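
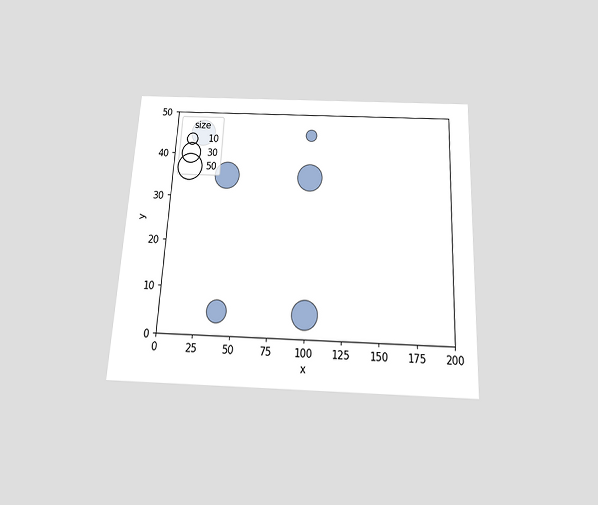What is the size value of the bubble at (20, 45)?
The chart is tilted about 3° clockwise and viewed slightly from below. Matching the bubble at (20, 45) against the size legend gives 50.

50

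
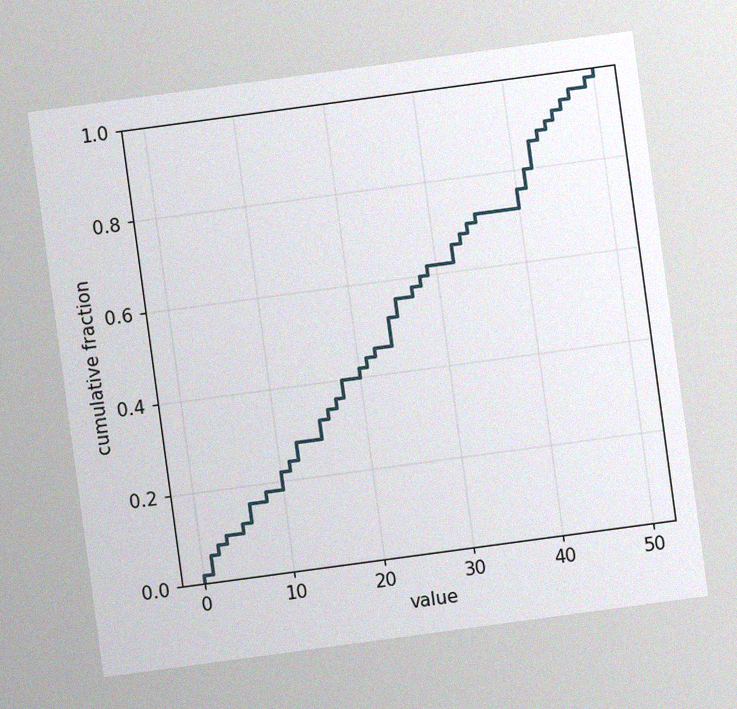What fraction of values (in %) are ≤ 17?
36%

The chart is tilted about 8° counter-clockwise, with some photo noise. At x=17 the ECDF step is at 36%.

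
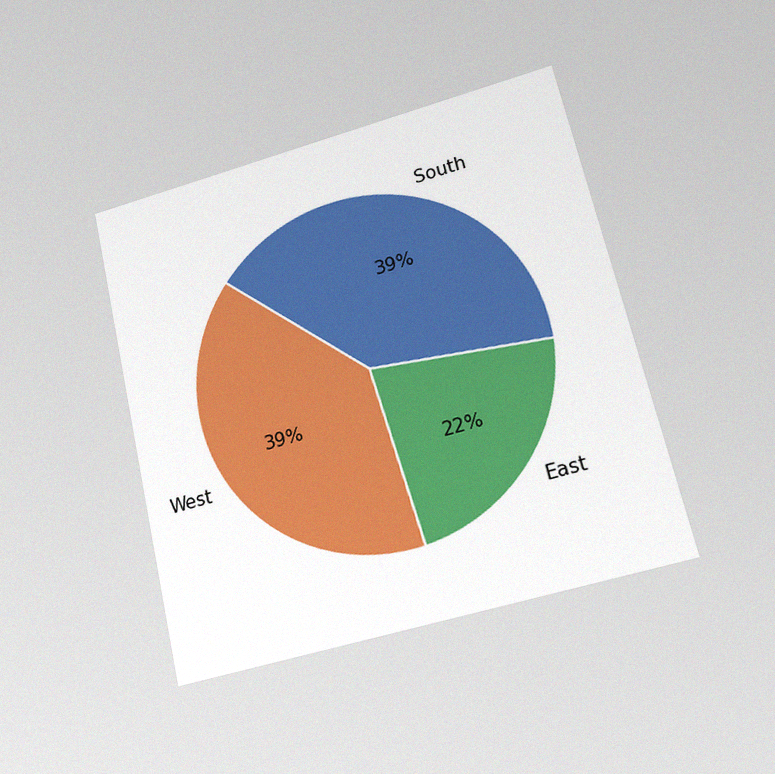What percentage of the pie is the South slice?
39%

The chart is tilted about 13° counter-clockwise and viewed at a slight angle, with some photo noise. The South slice takes up 39% of the pie.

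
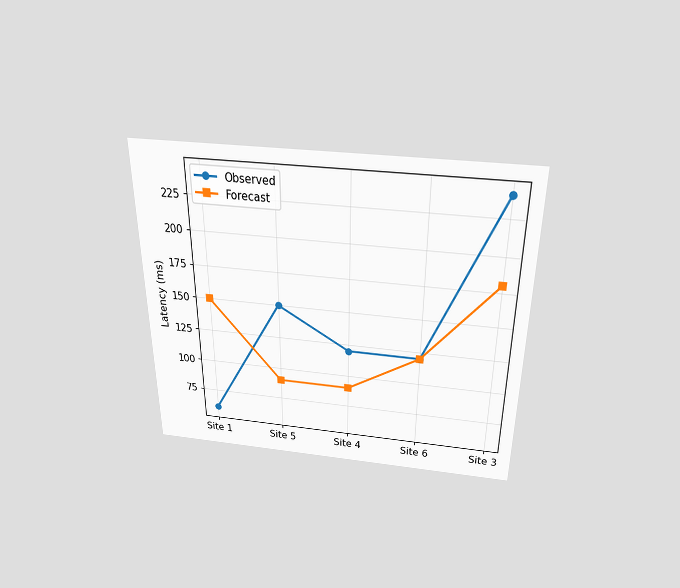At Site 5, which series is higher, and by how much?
The chart is viewed slightly from above. At Site 5, Observed sits above the other line by 60ms.

Observed, by 60ms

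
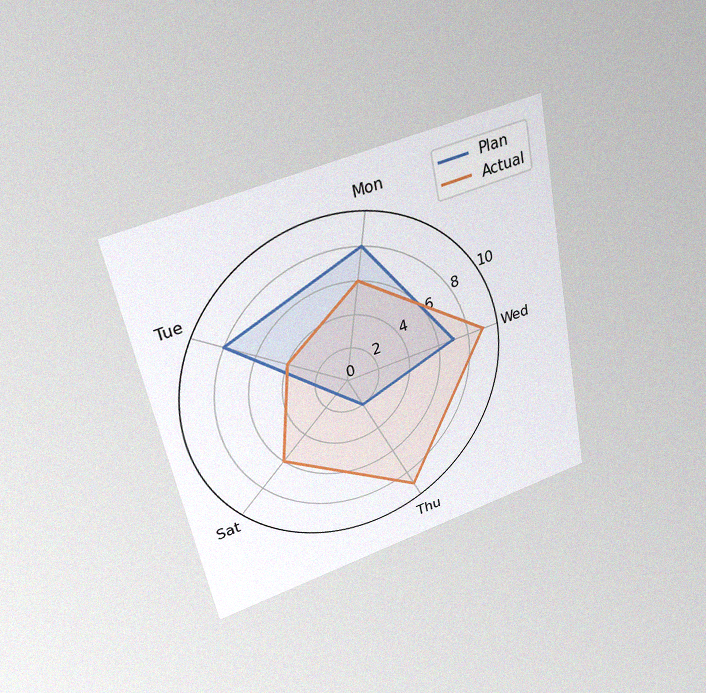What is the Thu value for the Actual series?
The chart is tilted about 11° counter-clockwise and viewed slightly from above, with some photo noise. On the Thu axis, Actual reaches 9.

9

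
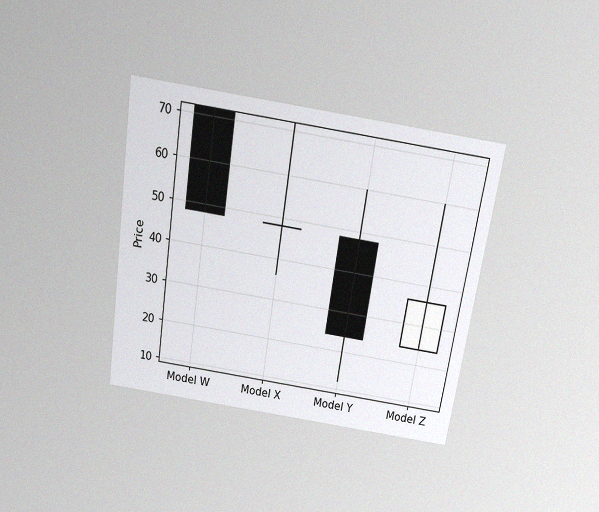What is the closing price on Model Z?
The chart is tilted about 9° clockwise and viewed slightly from above, with some photo noise. The Model Z candle closes at 36.

36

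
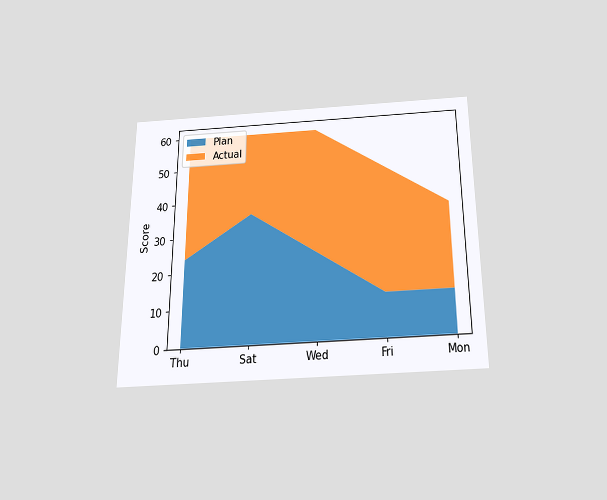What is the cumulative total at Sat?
The chart is viewed slightly from below. The stacked total at Sat reaches 60.

60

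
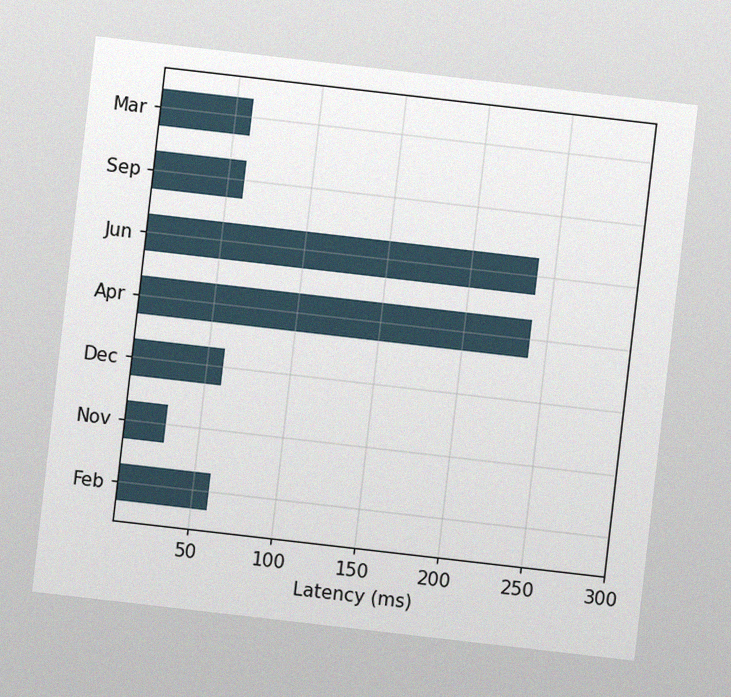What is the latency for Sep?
60ms

The chart is tilted about 7° clockwise, with some photo noise. Reading along the chart's x-axis, the Sep bar reaches 60ms.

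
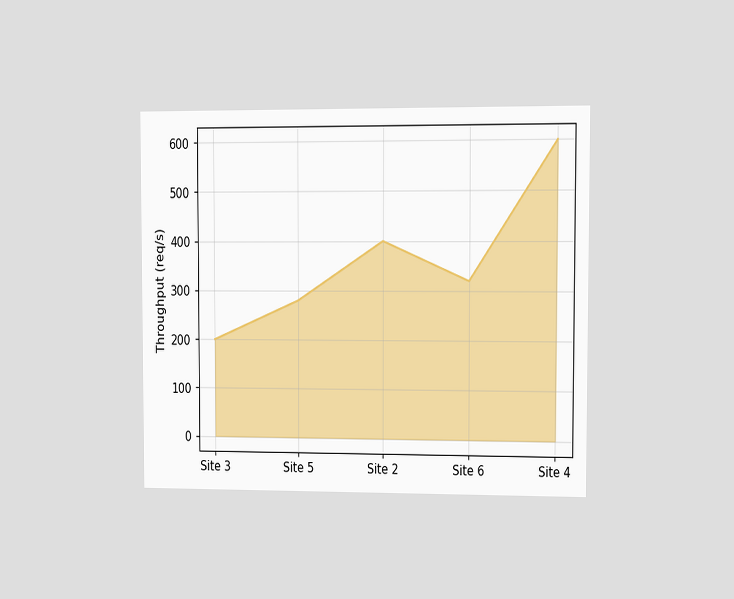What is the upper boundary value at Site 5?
280req/s

The chart is viewed at a slight angle. At Site 5 the upper boundary is at 280req/s.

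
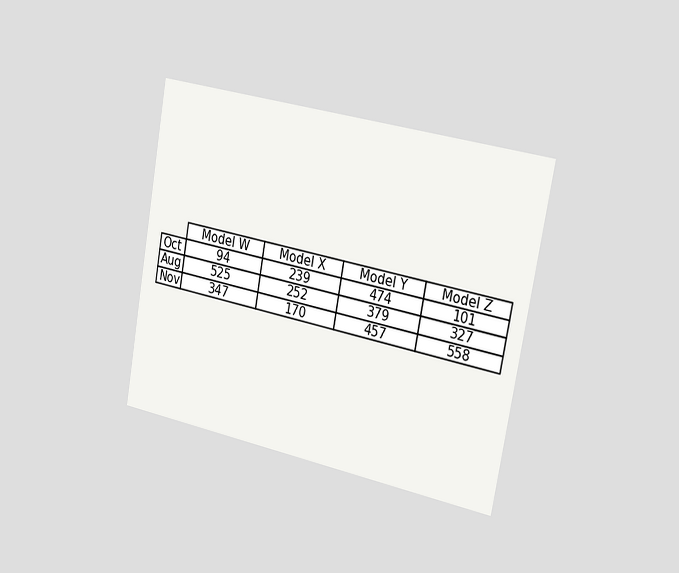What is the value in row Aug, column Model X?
The chart is tilted about 10° clockwise and viewed slightly from the right. The (Aug, Model X) cell reads 252.

252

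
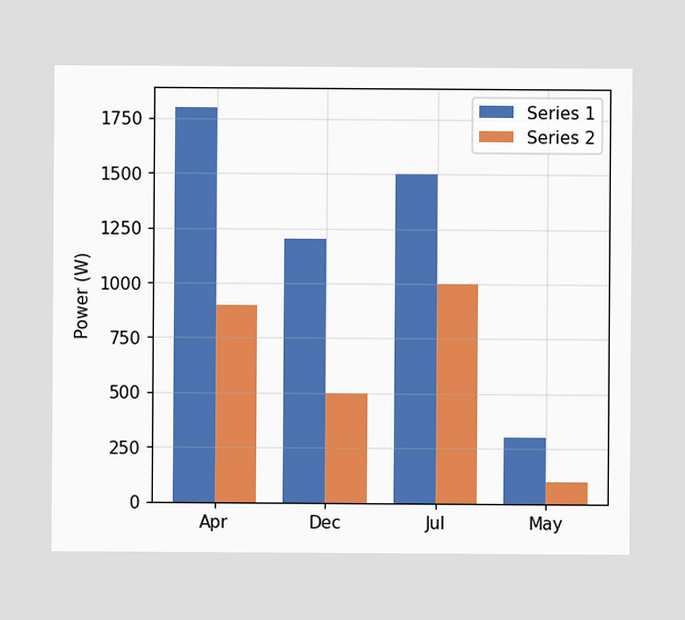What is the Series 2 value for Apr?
The Series 2 bar at Apr reaches 900W on the y-axis.

900W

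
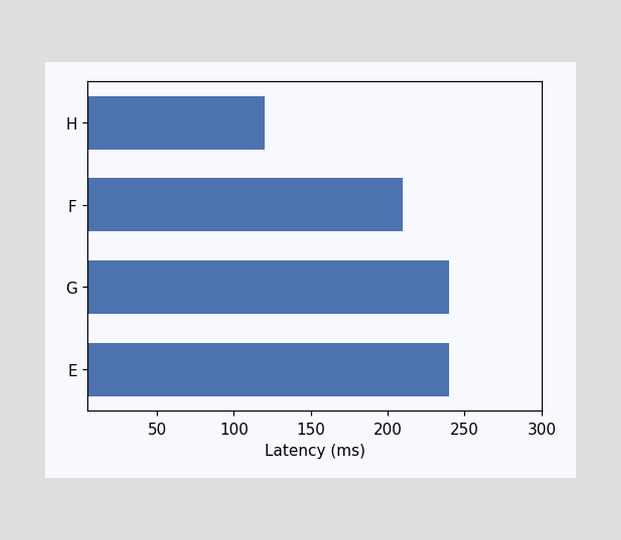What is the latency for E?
240ms

Reading along the chart's x-axis, the E bar reaches 240ms.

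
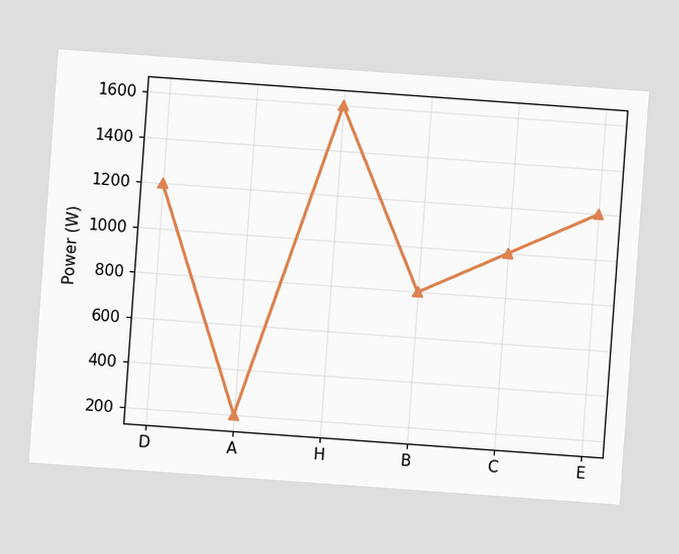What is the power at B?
The chart is tilted about 4° clockwise. At B, the line is at 800W.

800W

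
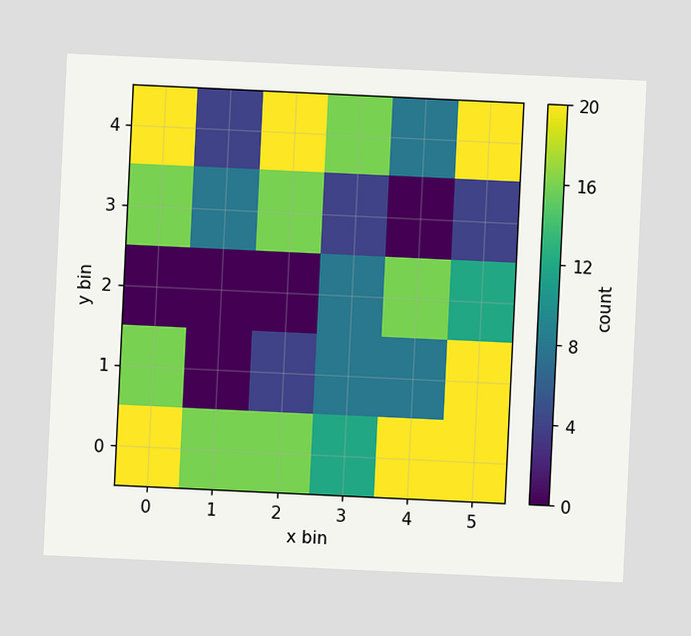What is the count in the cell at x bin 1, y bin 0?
The chart is tilted about 3° clockwise. Matching the cell (1, 0) against the colorbar gives 16.

16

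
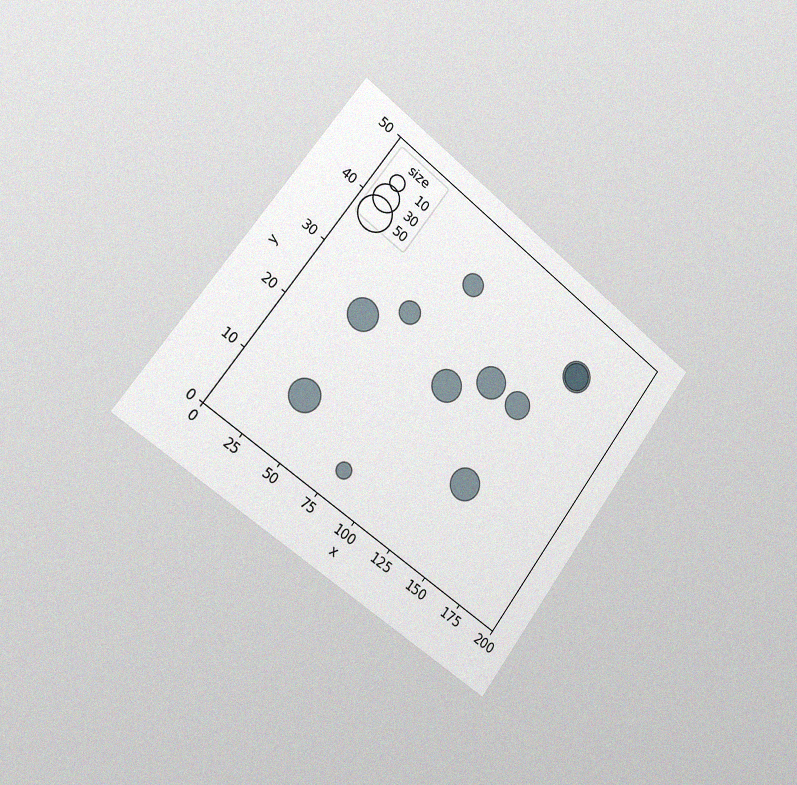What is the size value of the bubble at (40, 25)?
The chart is tilted about 37° clockwise and viewed slightly from the left, with some photo noise. Matching the bubble at (40, 25) against the size legend gives 40.

40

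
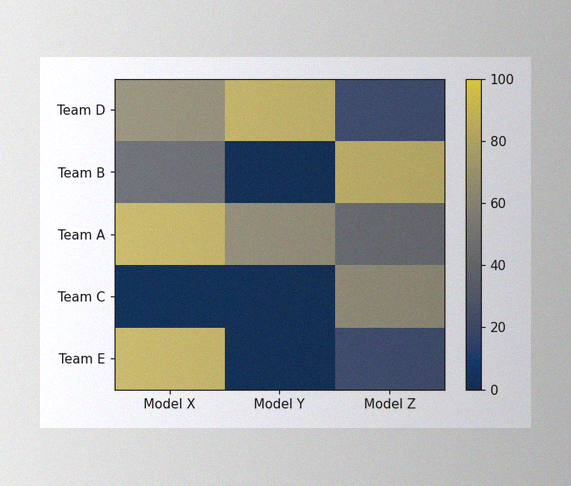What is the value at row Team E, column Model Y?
0

The image has some photo noise and uneven lighting. Matching cell (Team E, Model Y) against the colorbar gives 0.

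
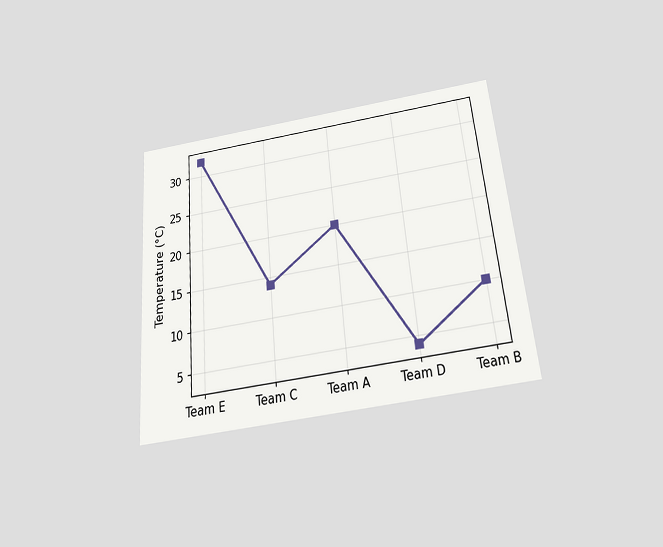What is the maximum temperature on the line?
32°C

The chart is tilted about 5° counter-clockwise and viewed slightly from below. The highest point is at Team E, and reading across to the y-axis gives 32°C.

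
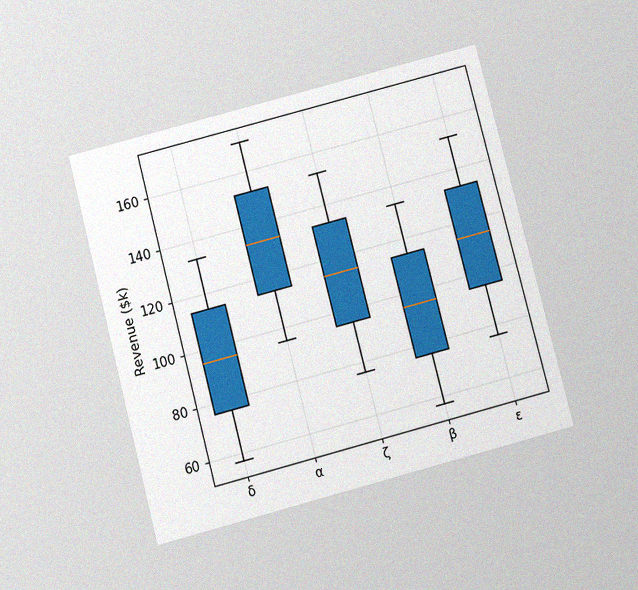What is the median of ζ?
$114k

The chart is tilted about 15° counter-clockwise and viewed slightly from below, with some photo noise. The median line in the ζ box sits at $114k.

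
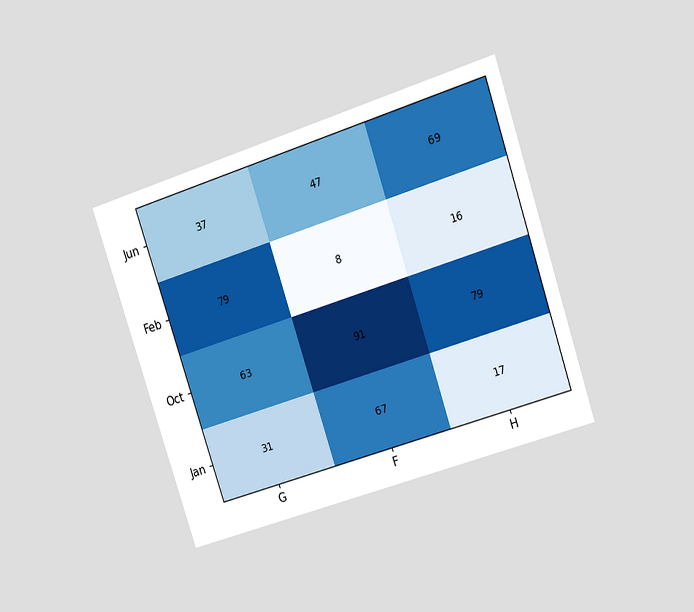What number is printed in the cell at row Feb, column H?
16

The chart is tilted about 18° counter-clockwise and viewed at a slight angle. The (Feb, H) cell reads 16.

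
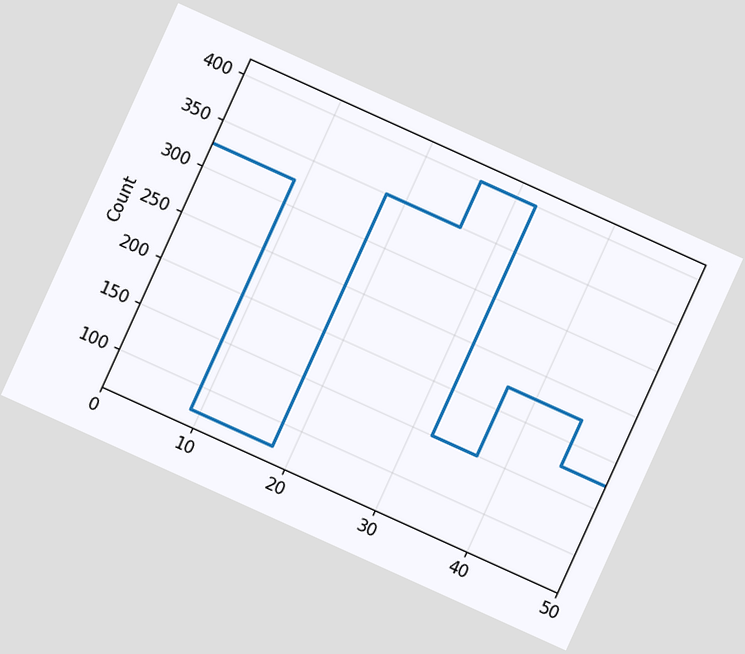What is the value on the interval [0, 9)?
The chart is tilted about 24° clockwise. On [0, 9) the step sits at 325.

325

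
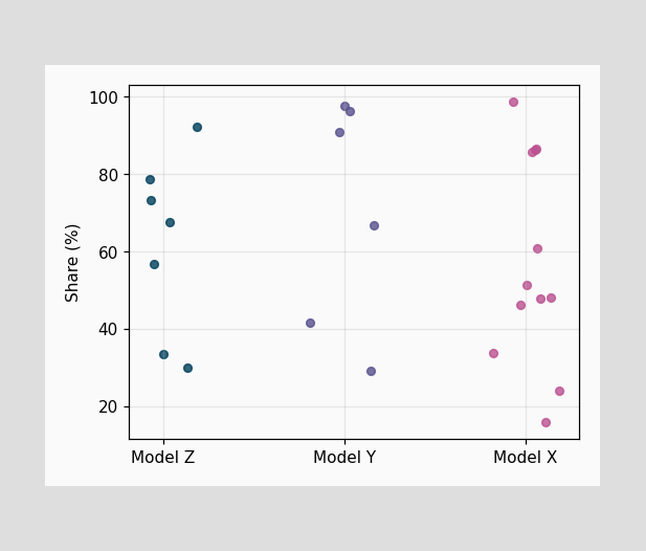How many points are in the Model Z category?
7

Counting the markers in the Model Z column gives 7.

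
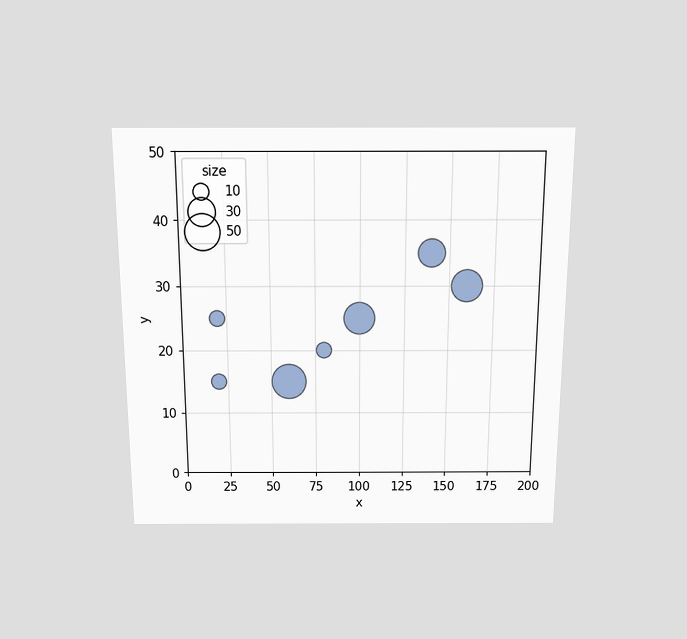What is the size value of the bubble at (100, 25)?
40

The chart is viewed slightly from above. Matching the bubble at (100, 25) against the size legend gives 40.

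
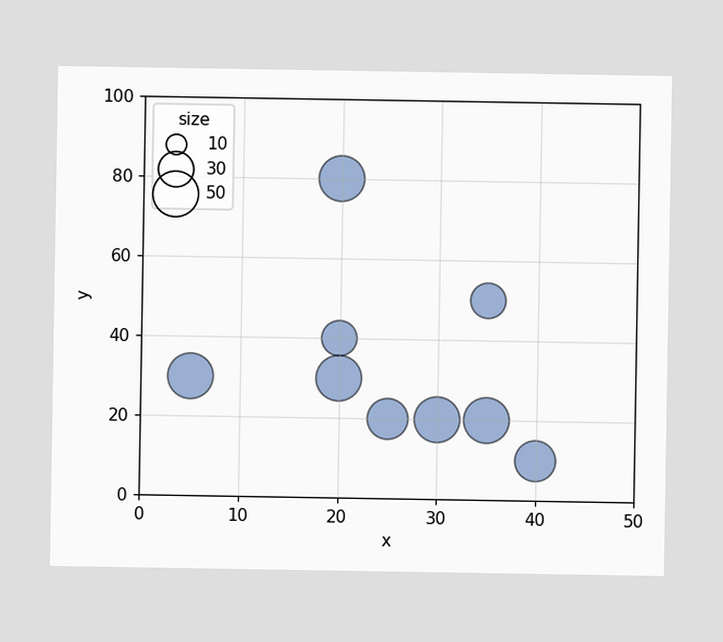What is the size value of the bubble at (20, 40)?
30

Matching the bubble at (20, 40) against the size legend gives 30.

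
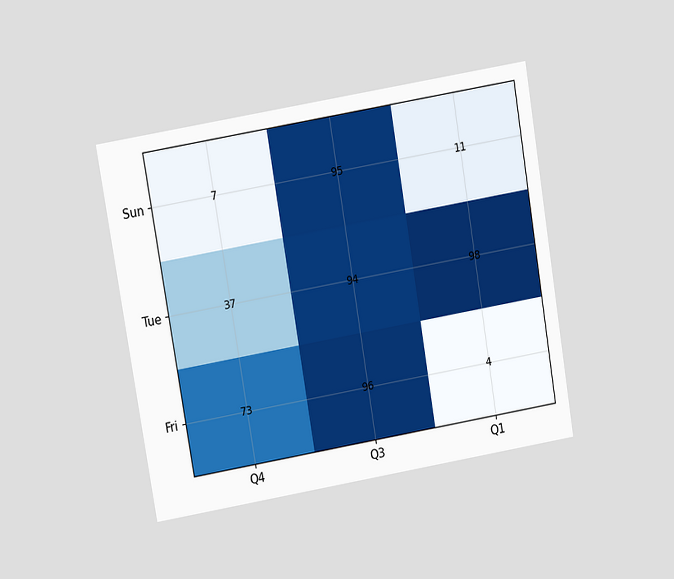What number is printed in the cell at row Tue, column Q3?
The chart is tilted about 10° counter-clockwise and viewed slightly from above. The (Tue, Q3) cell reads 94.

94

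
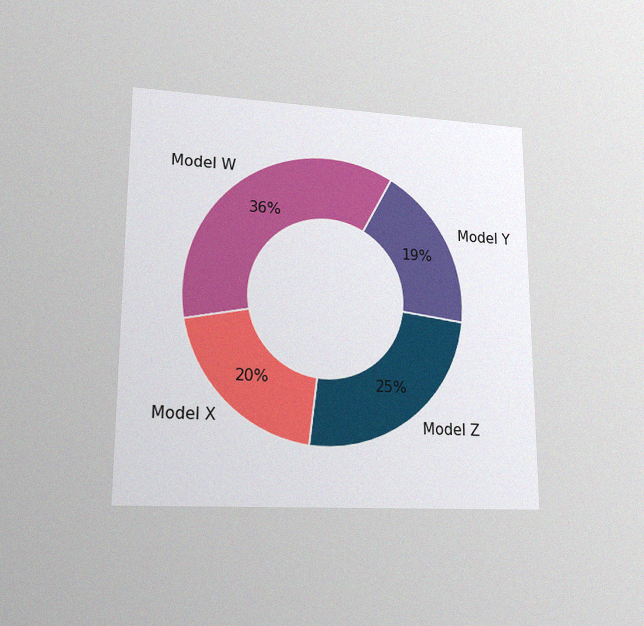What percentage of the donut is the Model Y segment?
The chart is viewed at a slight angle, with some photo noise. The Model Y segment takes up 19% of the ring.

19%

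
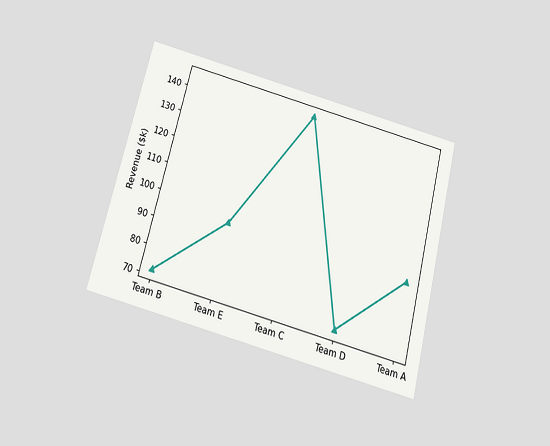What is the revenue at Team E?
The chart is tilted about 14° clockwise and viewed slightly from below. At Team E, the line is at $96k.

$96k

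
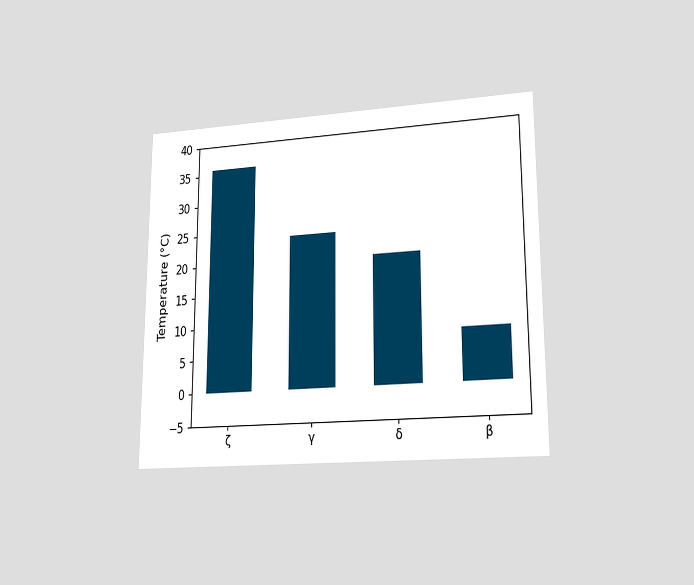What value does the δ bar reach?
The chart is viewed at a slight angle. Reading along the chart's y-axis, the δ bar reaches 20°C.

20°C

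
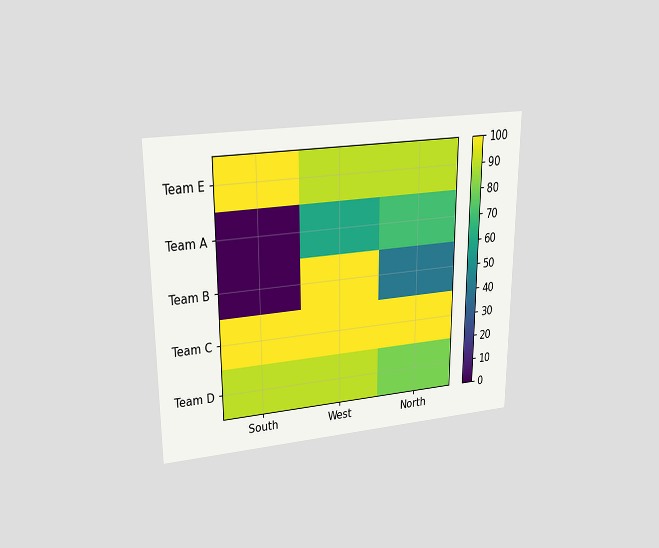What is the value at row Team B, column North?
The chart is viewed slightly from above. Matching cell (Team B, North) against the colorbar gives 40.

40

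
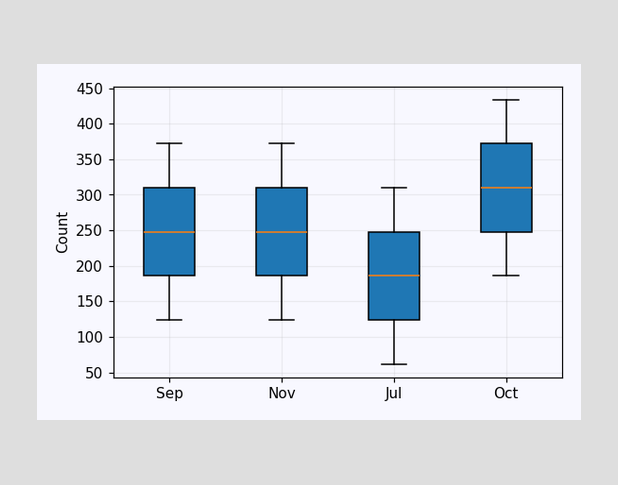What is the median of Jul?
186

The median line in the Jul box sits at 186.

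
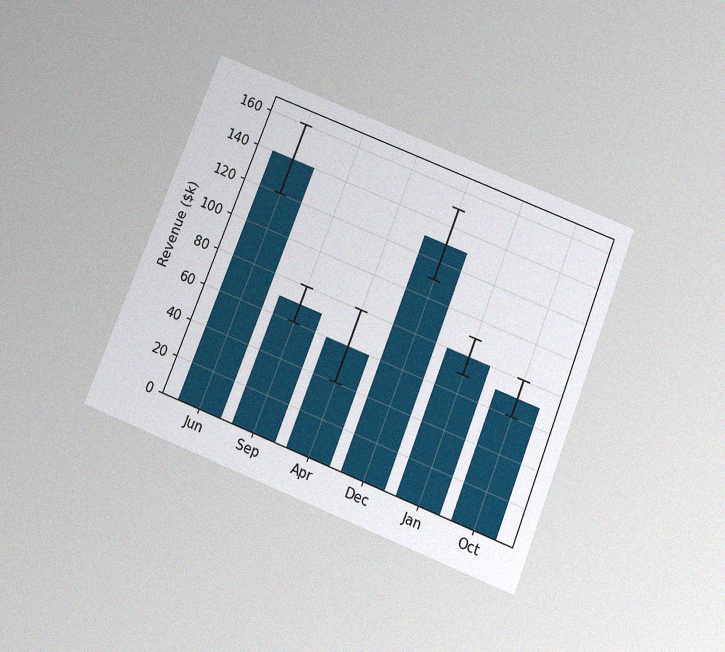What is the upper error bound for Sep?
The chart is tilted about 22° clockwise and viewed slightly from below, with some photo noise. The Sep bar's upper whisker reaches $80k.

$80k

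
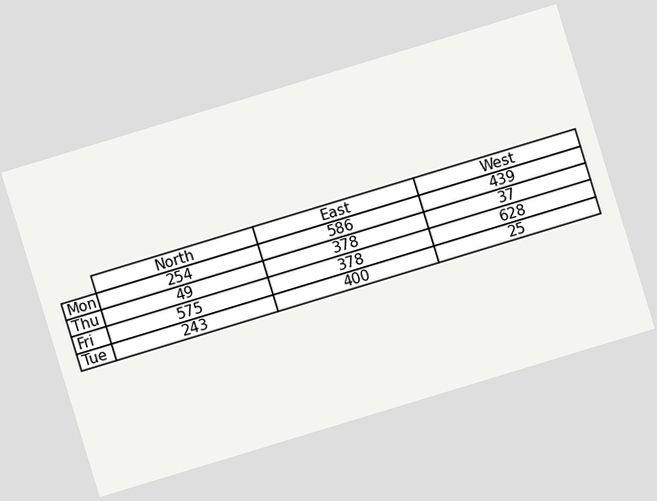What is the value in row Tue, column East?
400

The chart is tilted about 17° counter-clockwise. The (Tue, East) cell reads 400.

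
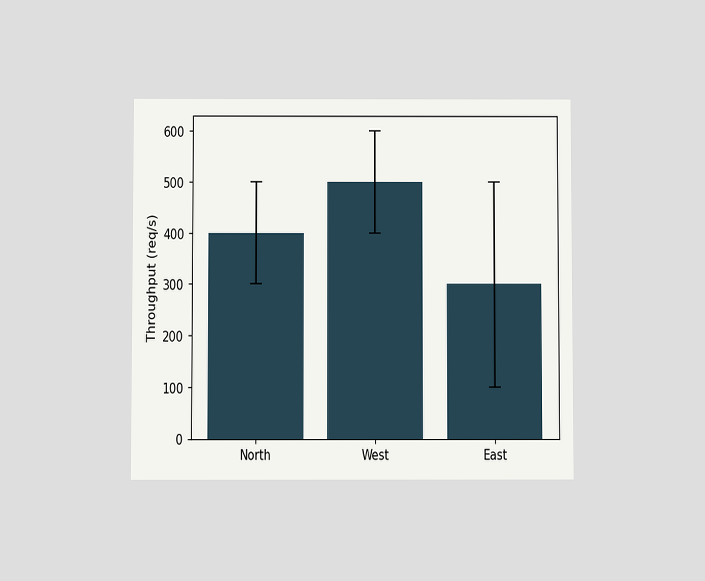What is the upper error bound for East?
The chart is viewed slightly from below. The East bar's upper whisker reaches 500req/s.

500req/s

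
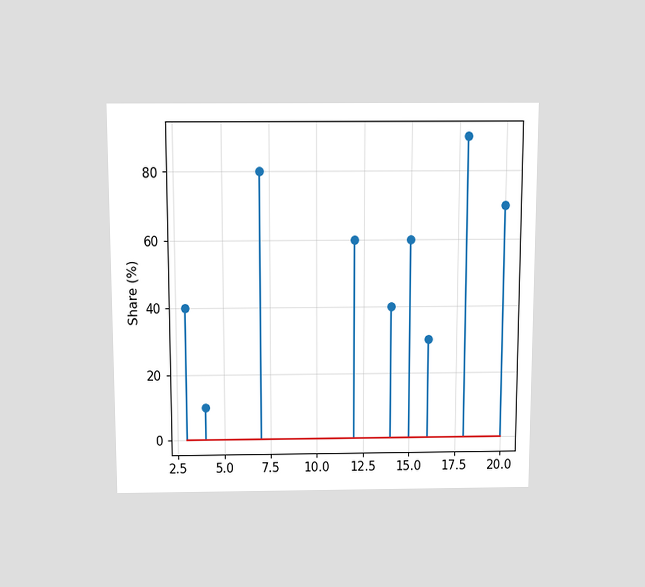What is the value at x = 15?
60%

The chart is viewed slightly from above. The stem at x=15 reaches 60%.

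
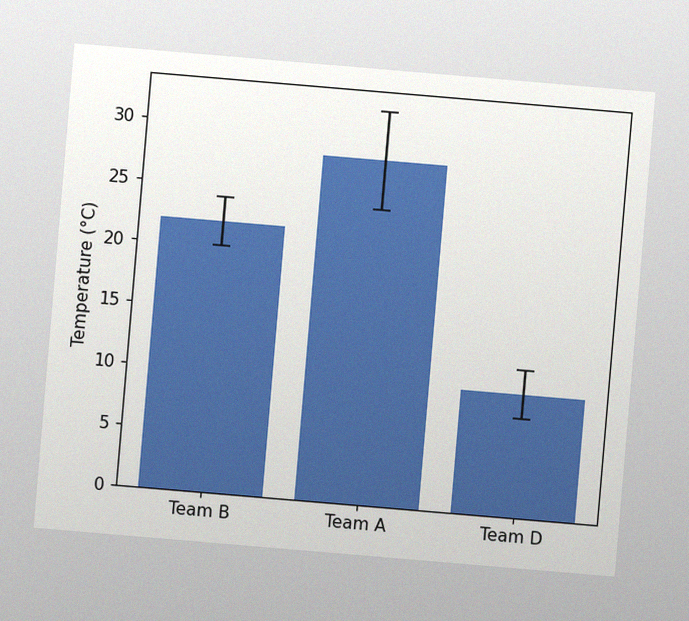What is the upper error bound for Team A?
32°C

The chart is tilted about 5° clockwise, with some photo noise. The Team A bar's upper whisker reaches 32°C.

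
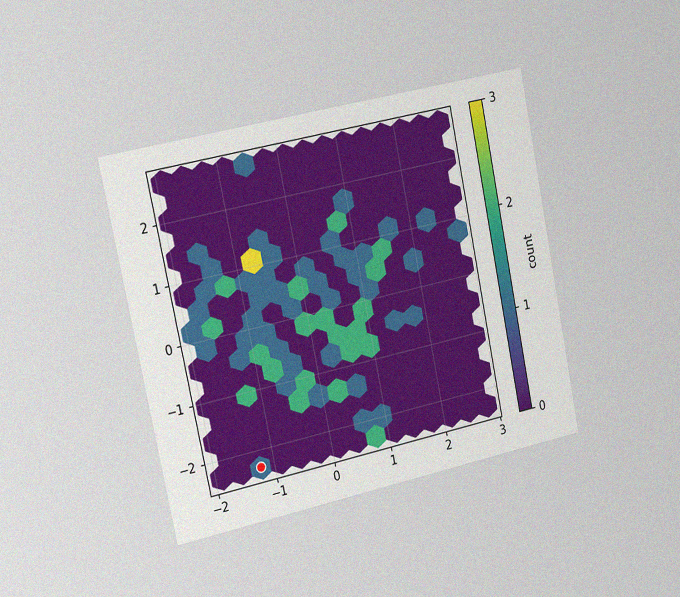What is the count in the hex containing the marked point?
1

The chart is tilted about 12° counter-clockwise and viewed slightly from the left, with some photo noise. The marked hex reads 1 on the colorbar.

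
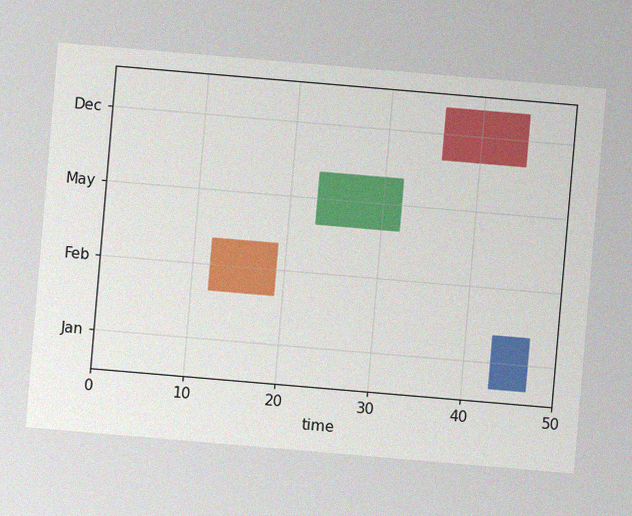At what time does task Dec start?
The chart is tilted about 5° clockwise, with some photo noise. The Dec bar begins at t=36.

36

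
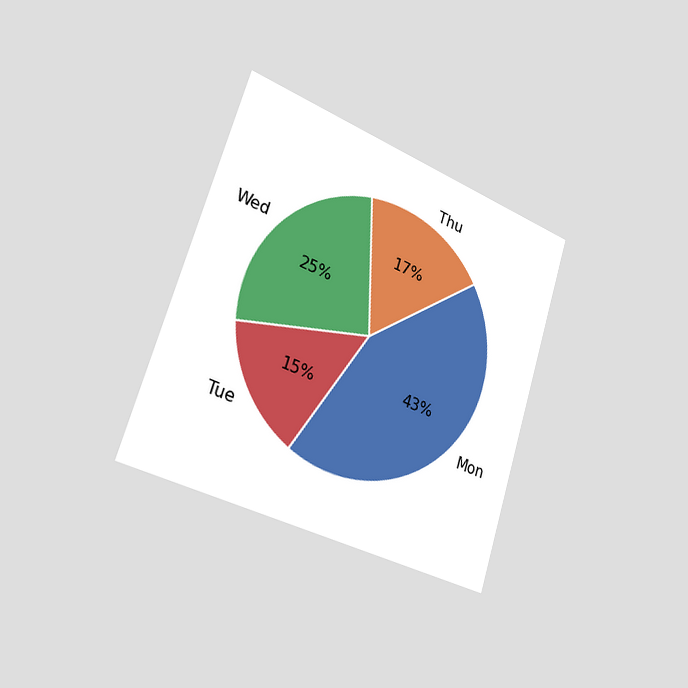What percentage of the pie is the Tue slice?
15%

The chart is tilted about 18° clockwise and viewed slightly from the left. The Tue slice takes up 15% of the pie.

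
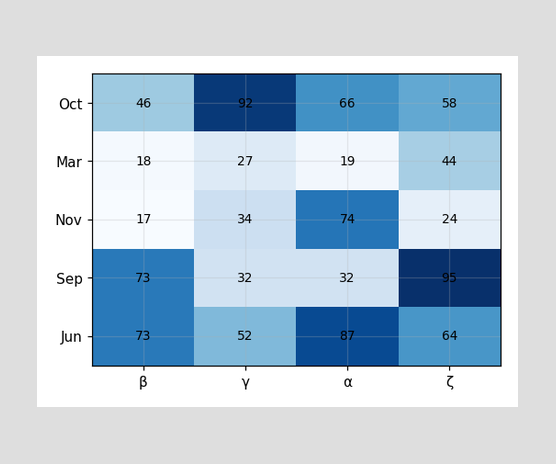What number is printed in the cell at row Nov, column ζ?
24

The (Nov, ζ) cell reads 24.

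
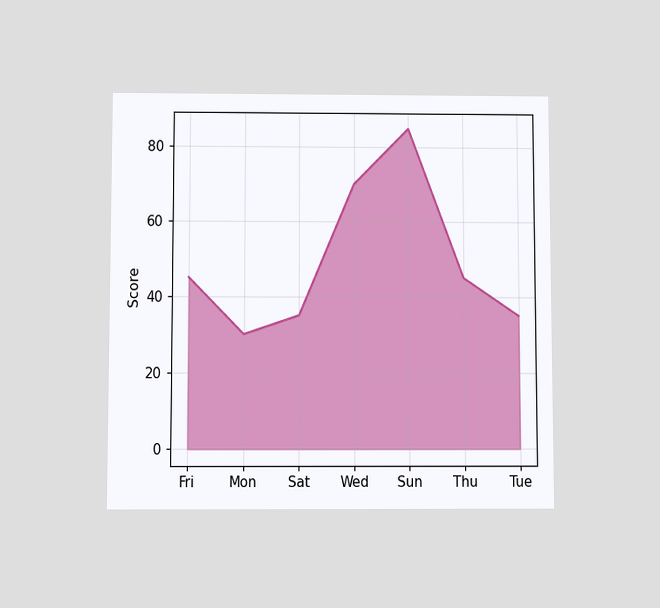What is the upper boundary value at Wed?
The chart is viewed slightly from below. At Wed the upper boundary is at 70.

70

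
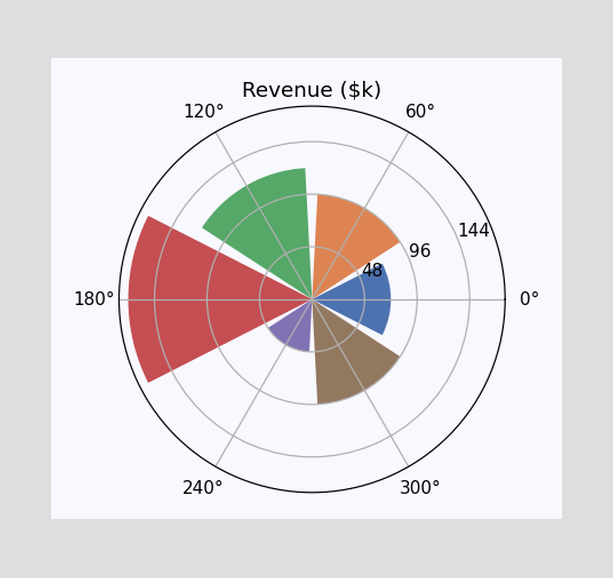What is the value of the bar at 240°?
$48k

The bar at 240° reaches $48k on the radial axis.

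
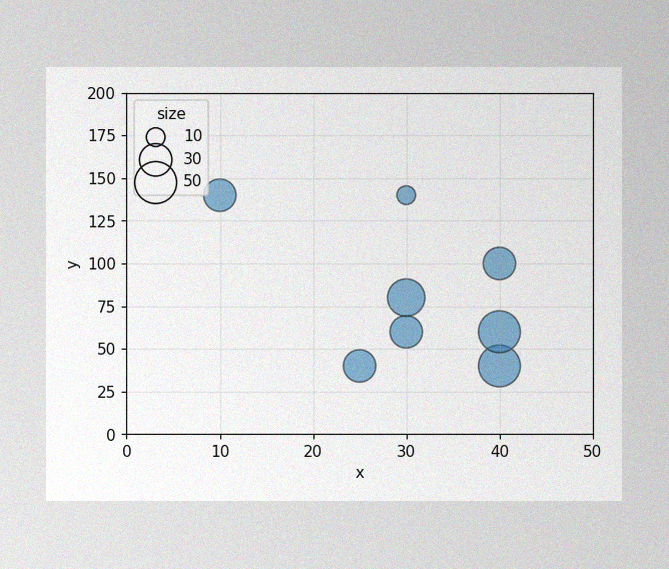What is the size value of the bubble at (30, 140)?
The image has some photo noise and uneven lighting. Matching the bubble at (30, 140) against the size legend gives 10.

10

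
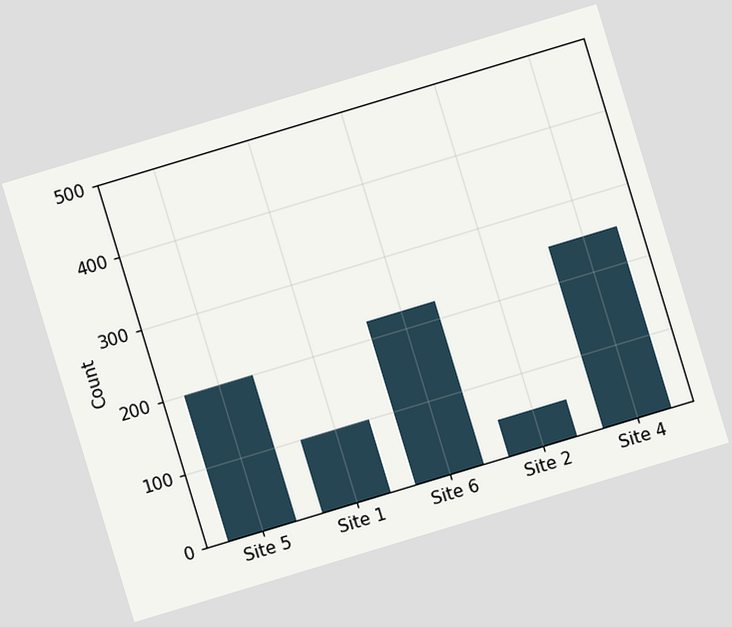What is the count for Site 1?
The chart is tilted about 17° counter-clockwise. Reading along the chart's y-axis, the Site 1 bar reaches 100.

100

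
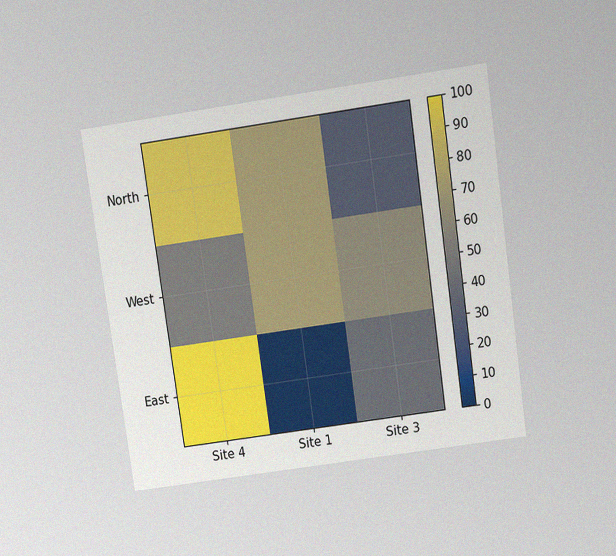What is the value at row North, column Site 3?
The chart is tilted about 8° counter-clockwise and viewed slightly from above, with some photo noise. Matching cell (North, Site 3) against the colorbar gives 30.

30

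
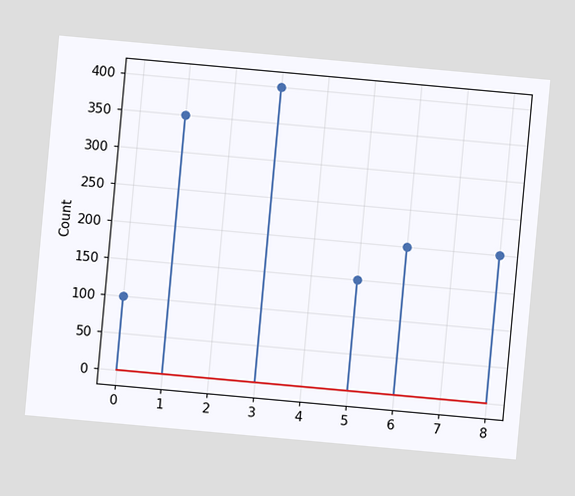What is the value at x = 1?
350

The chart is tilted about 5° clockwise. The stem at x=1 reaches 350.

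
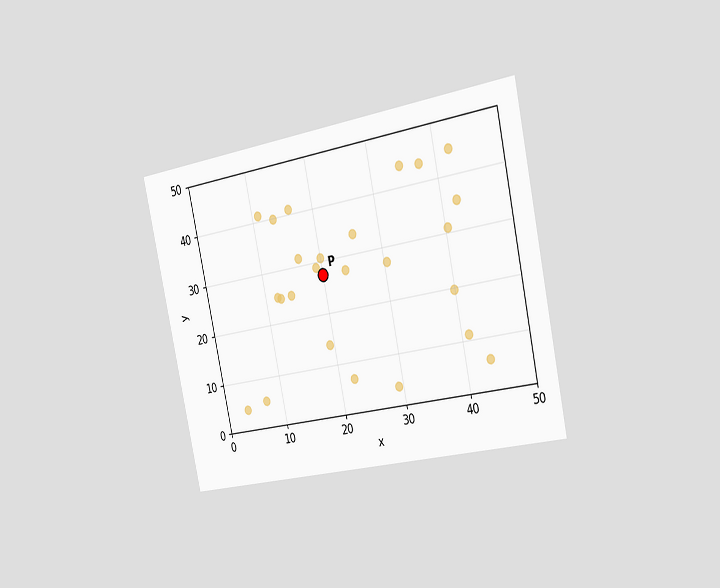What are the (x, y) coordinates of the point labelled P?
The chart is tilted about 12° counter-clockwise and viewed slightly from the right. Following the gridlines from P to each axis, P sits at (20, 27.5).

(20, 27.5)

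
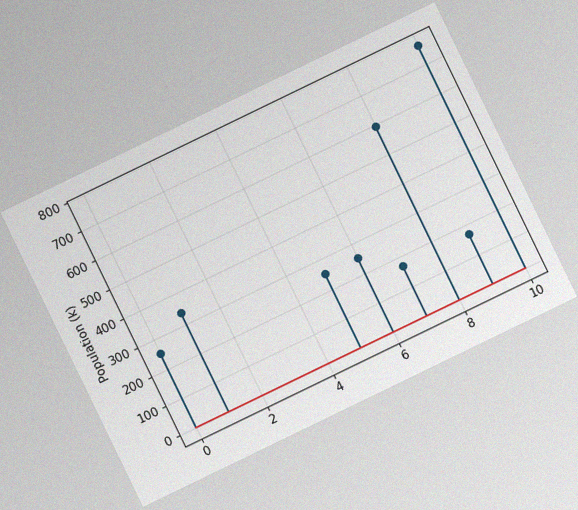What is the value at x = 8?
595k

The chart is tilted about 26° counter-clockwise, with some photo noise. The stem at x=8 reaches 595k.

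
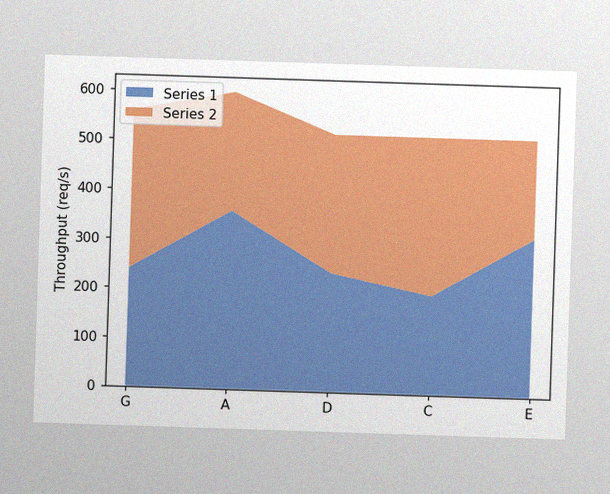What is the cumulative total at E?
The image has some photo noise and uneven lighting. The stacked total at E reaches 520req/s.

520req/s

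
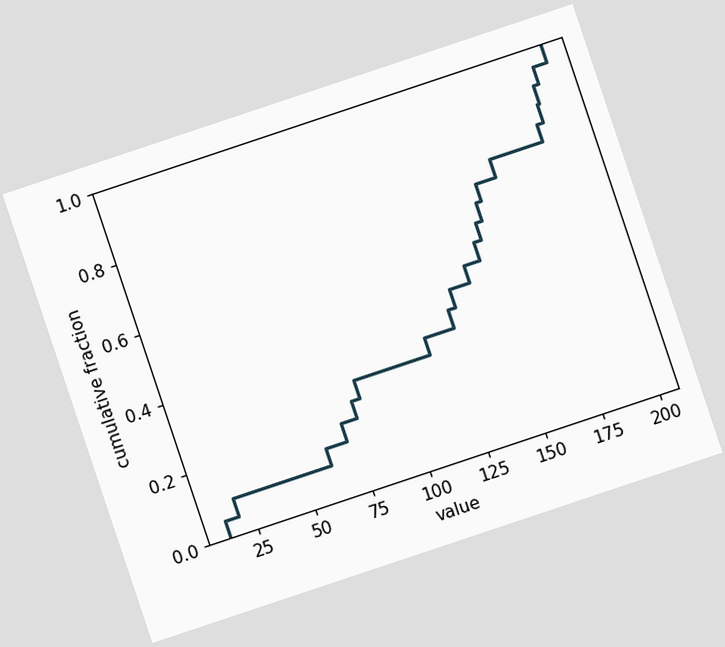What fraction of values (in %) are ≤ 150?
The chart is tilted about 18° counter-clockwise. At x=150 the ECDF step is at 60%.

60%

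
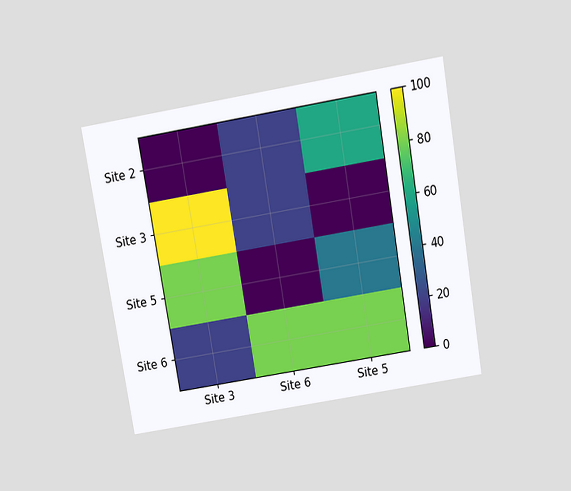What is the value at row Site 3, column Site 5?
The chart is tilted about 10° counter-clockwise and viewed slightly from above. Matching cell (Site 3, Site 5) against the colorbar gives 0.

0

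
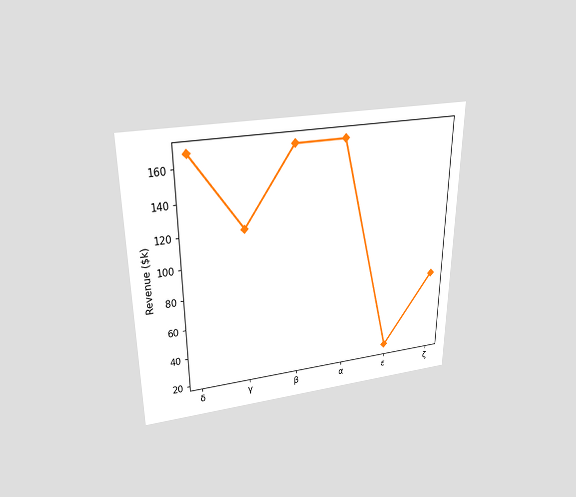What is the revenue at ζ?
$72k

The chart is viewed slightly from above. At ζ, the line is at $72k.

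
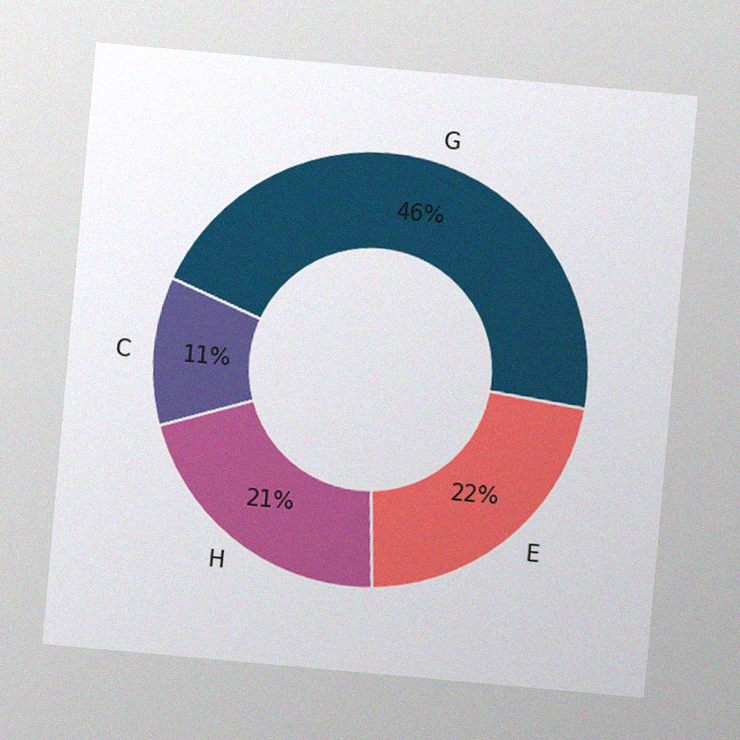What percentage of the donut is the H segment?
The chart is tilted about 5° clockwise, with some photo noise. The H segment takes up 21% of the ring.

21%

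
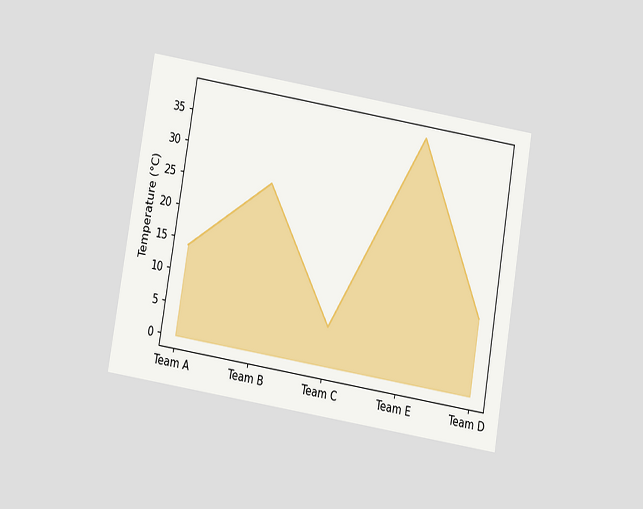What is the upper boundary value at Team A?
The chart is tilted about 9° clockwise and viewed slightly from below. At Team A the upper boundary is at 14°C.

14°C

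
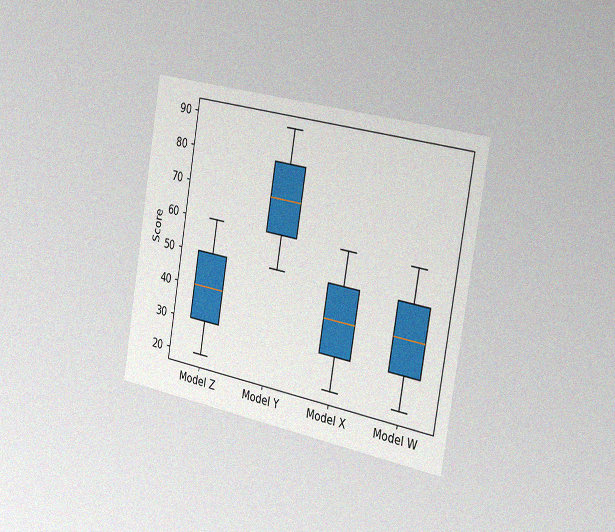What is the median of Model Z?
40

The chart is tilted about 10° clockwise and viewed slightly from the right, with some photo noise. The median line in the Model Z box sits at 40.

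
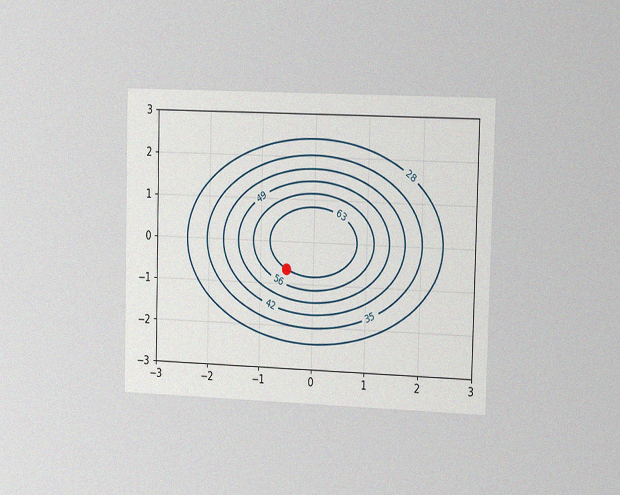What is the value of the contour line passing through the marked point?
63

The chart is viewed slightly from the right, with some photo noise. The marked point sits on the contour labelled 63.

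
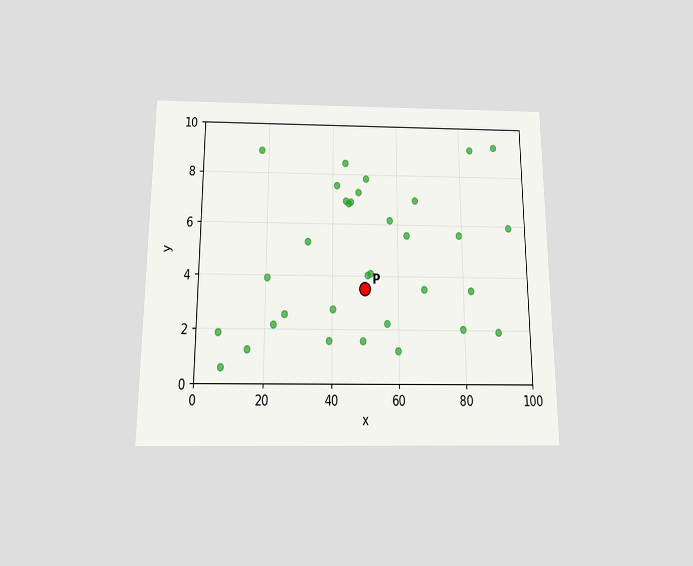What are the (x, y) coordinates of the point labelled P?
(50, 3.5)

The chart is viewed slightly from below. Following the gridlines from P to each axis, P sits at (50, 3.5).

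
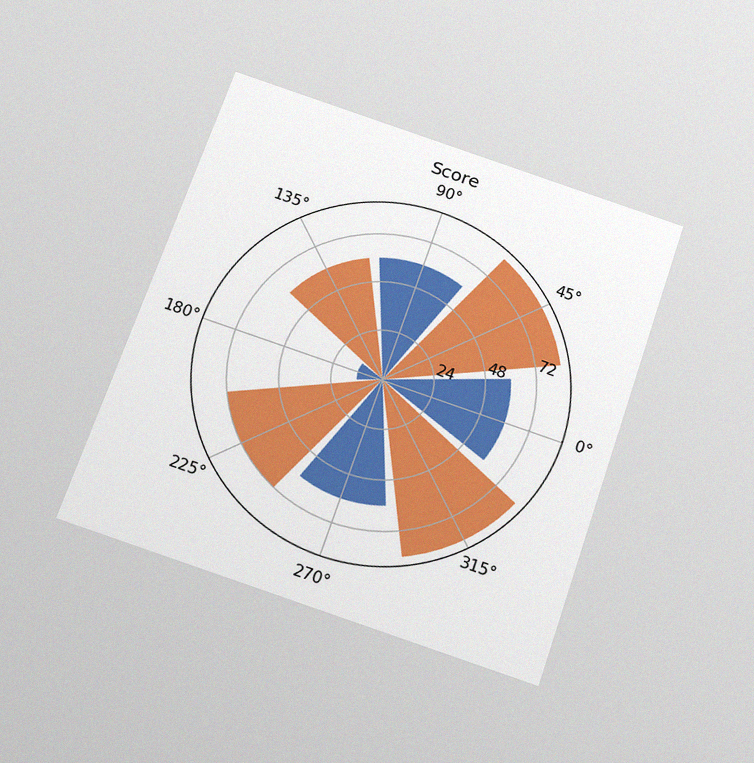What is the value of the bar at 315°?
84

The chart is tilted about 19° clockwise and viewed slightly from below, with some photo noise. The bar at 315° reaches 84 on the radial axis.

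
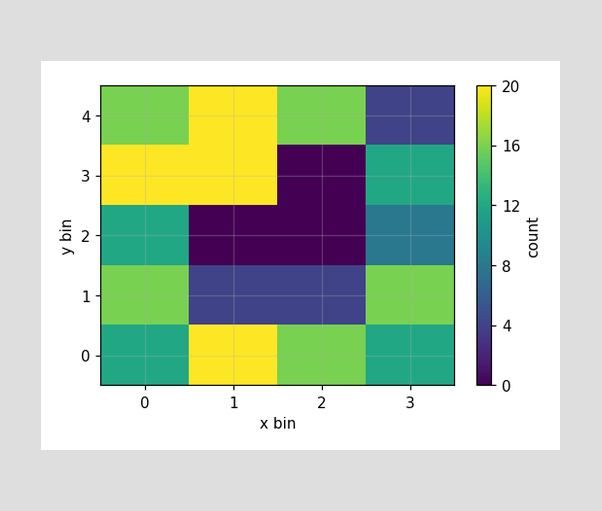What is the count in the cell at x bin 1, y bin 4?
Matching the cell (1, 4) against the colorbar gives 20.

20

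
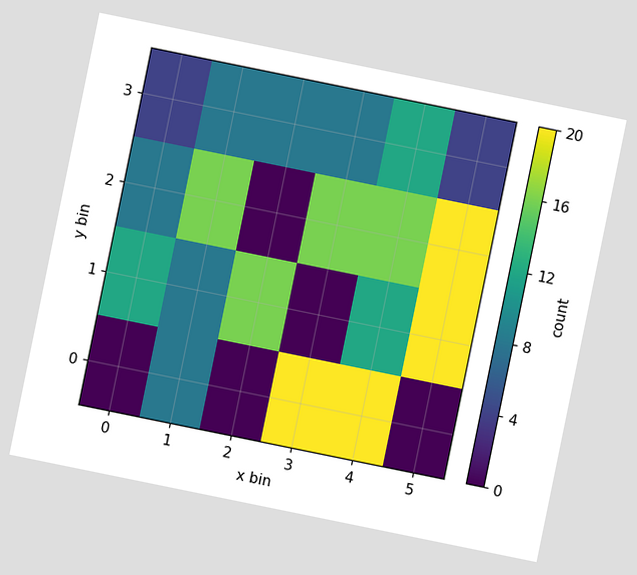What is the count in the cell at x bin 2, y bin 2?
The chart is tilted about 12° clockwise. Matching the cell (2, 2) against the colorbar gives 0.

0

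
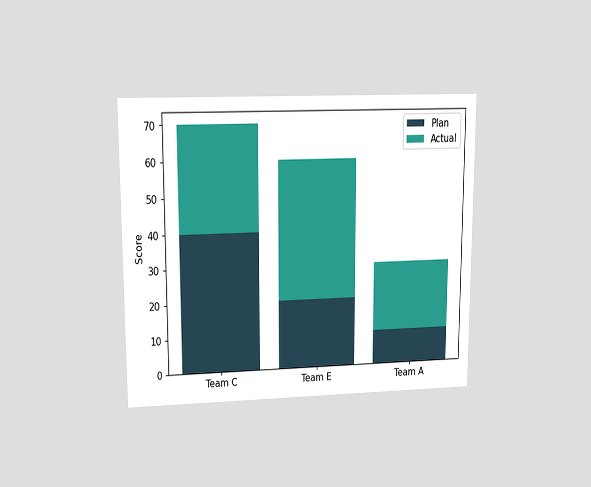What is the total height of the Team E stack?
60

The chart is viewed at a slight angle. The Team E stack's top reaches 60 on the y-axis.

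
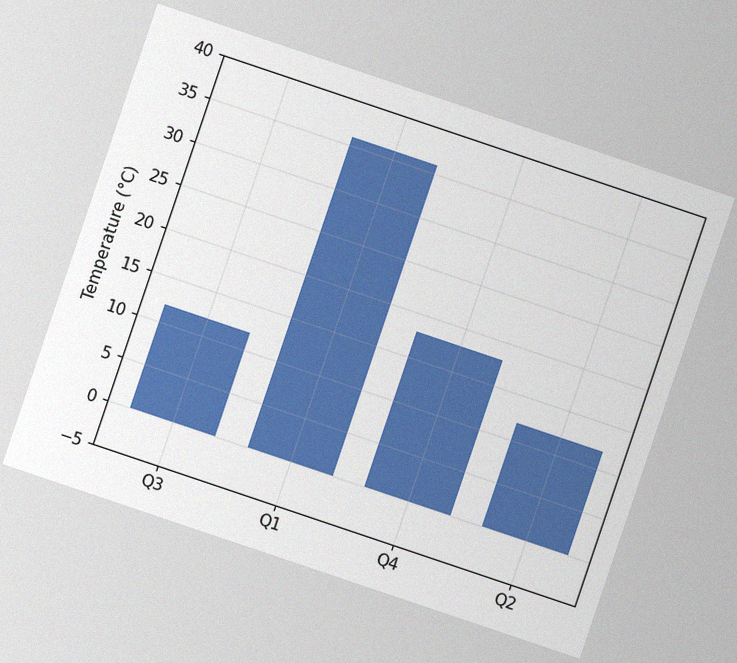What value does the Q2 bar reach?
The chart is tilted about 19° clockwise, with some photo noise. Reading along the chart's y-axis, the Q2 bar reaches 12°C.

12°C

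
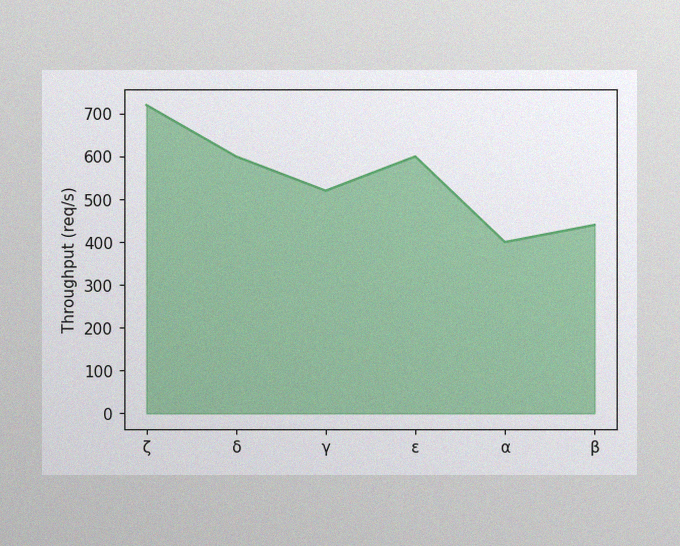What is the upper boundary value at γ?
520req/s

The image has some photo noise and uneven lighting. At γ the upper boundary is at 520req/s.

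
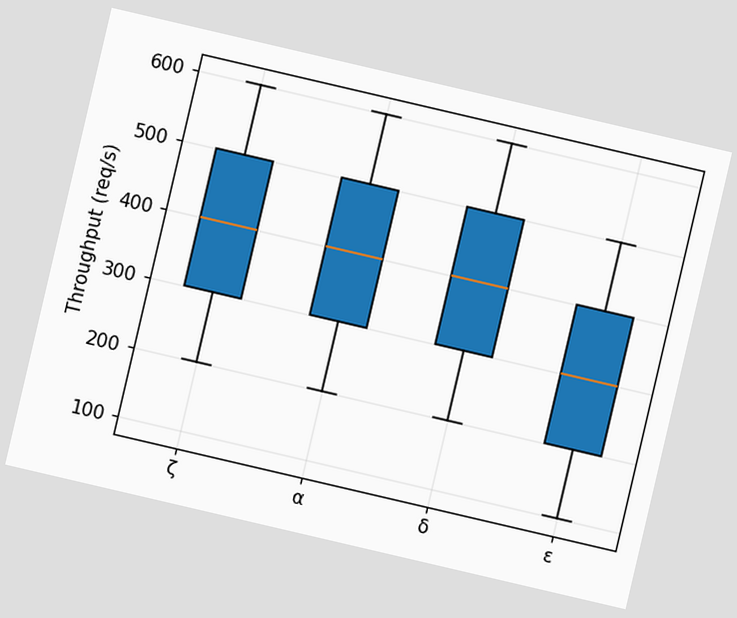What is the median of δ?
400req/s

The chart is tilted about 13° clockwise. The median line in the δ box sits at 400req/s.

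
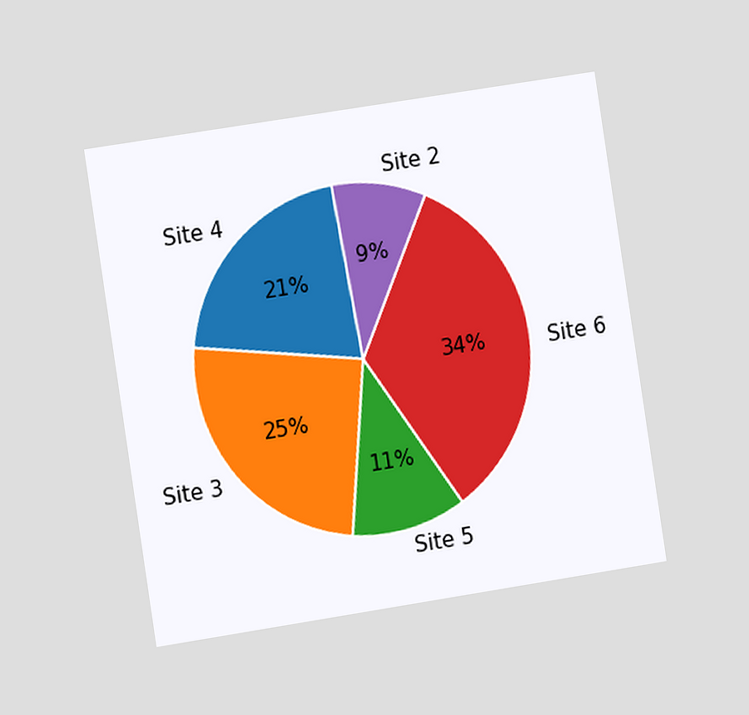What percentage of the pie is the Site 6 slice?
The chart is tilted about 9° counter-clockwise and viewed at a slight angle. The Site 6 slice takes up 34% of the pie.

34%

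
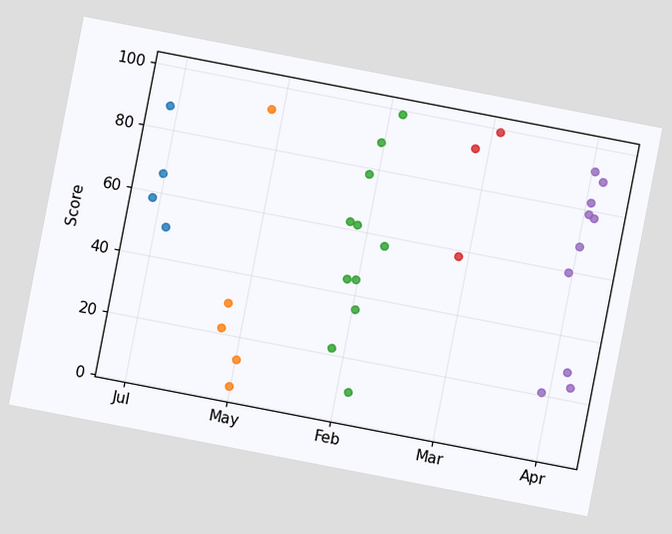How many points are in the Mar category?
3

The chart is tilted about 11° clockwise. Counting the markers in the Mar column gives 3.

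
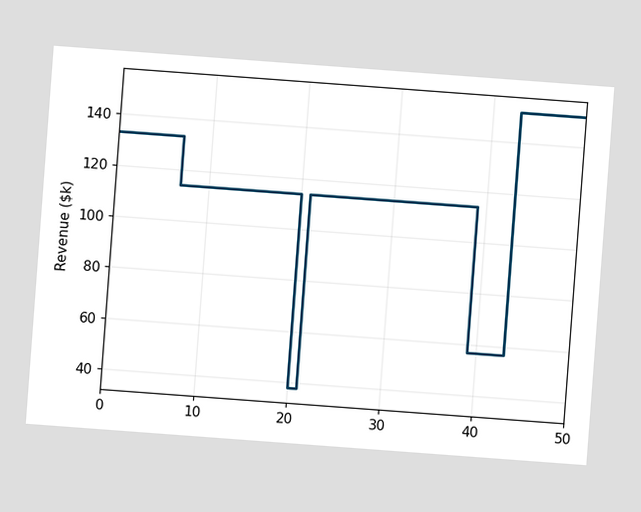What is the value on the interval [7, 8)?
The chart is tilted about 4° clockwise. On [7, 8) the step sits at $114k.

$114k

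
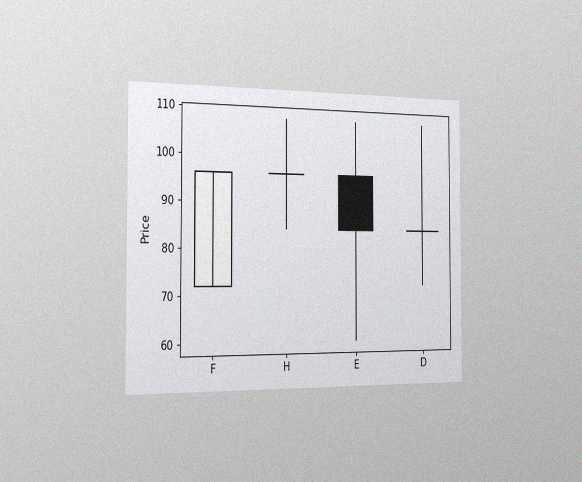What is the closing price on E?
84

The chart is viewed slightly from the left, with some photo noise. The E candle closes at 84.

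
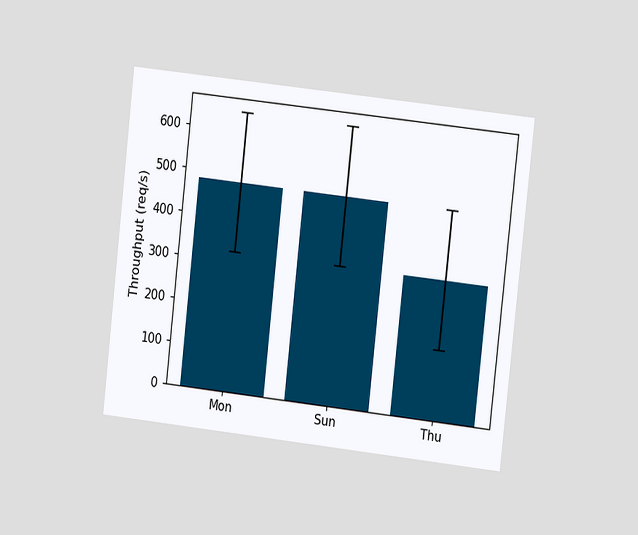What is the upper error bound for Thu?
480req/s

The chart is tilted about 6° clockwise and viewed slightly from the right. The Thu bar's upper whisker reaches 480req/s.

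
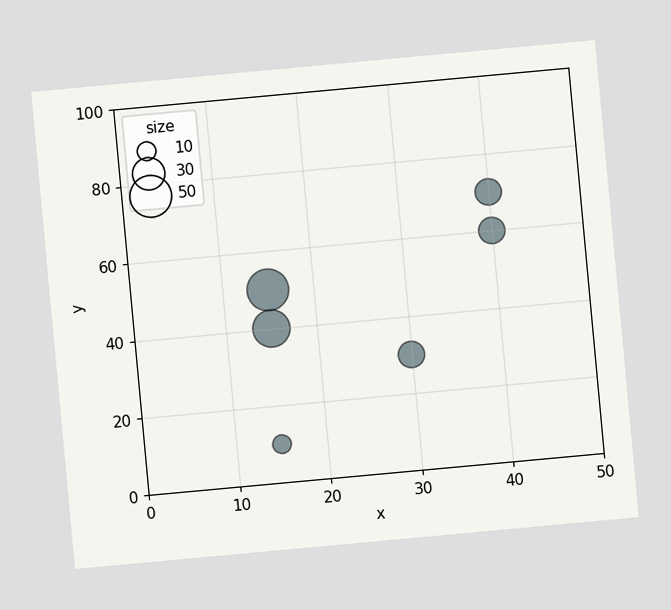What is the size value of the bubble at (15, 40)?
The chart is tilted about 5° counter-clockwise. Matching the bubble at (15, 40) against the size legend gives 40.

40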